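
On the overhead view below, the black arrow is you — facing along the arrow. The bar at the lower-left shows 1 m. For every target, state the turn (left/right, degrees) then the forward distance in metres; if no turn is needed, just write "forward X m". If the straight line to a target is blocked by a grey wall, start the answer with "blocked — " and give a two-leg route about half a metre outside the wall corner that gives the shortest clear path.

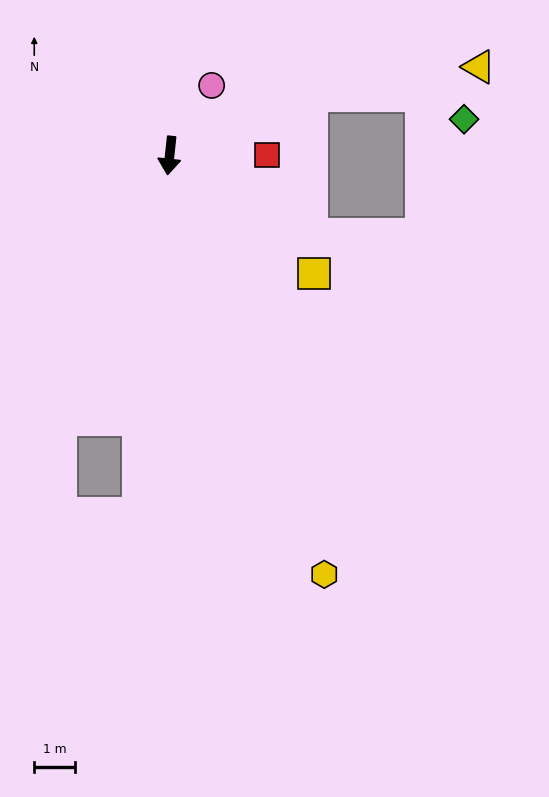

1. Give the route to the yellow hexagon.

turn left 26°, forward 10.9 m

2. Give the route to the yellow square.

turn left 57°, forward 4.6 m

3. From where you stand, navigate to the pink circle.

turn left 155°, forward 2.0 m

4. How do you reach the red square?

turn left 97°, forward 2.4 m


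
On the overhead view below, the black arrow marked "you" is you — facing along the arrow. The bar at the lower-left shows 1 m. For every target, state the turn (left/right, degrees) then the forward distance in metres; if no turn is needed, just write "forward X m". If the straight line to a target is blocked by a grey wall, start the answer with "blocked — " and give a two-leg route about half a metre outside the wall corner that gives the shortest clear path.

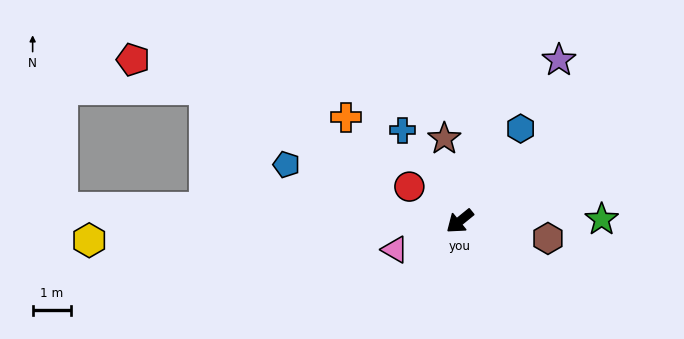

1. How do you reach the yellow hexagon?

turn right 36°, forward 9.7 m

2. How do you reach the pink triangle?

turn right 15°, forward 1.8 m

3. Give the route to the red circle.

turn right 74°, forward 1.6 m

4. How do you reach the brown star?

turn right 119°, forward 2.2 m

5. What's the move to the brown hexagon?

turn left 130°, forward 2.3 m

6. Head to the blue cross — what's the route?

turn right 97°, forward 2.8 m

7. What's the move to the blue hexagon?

turn right 162°, forward 2.9 m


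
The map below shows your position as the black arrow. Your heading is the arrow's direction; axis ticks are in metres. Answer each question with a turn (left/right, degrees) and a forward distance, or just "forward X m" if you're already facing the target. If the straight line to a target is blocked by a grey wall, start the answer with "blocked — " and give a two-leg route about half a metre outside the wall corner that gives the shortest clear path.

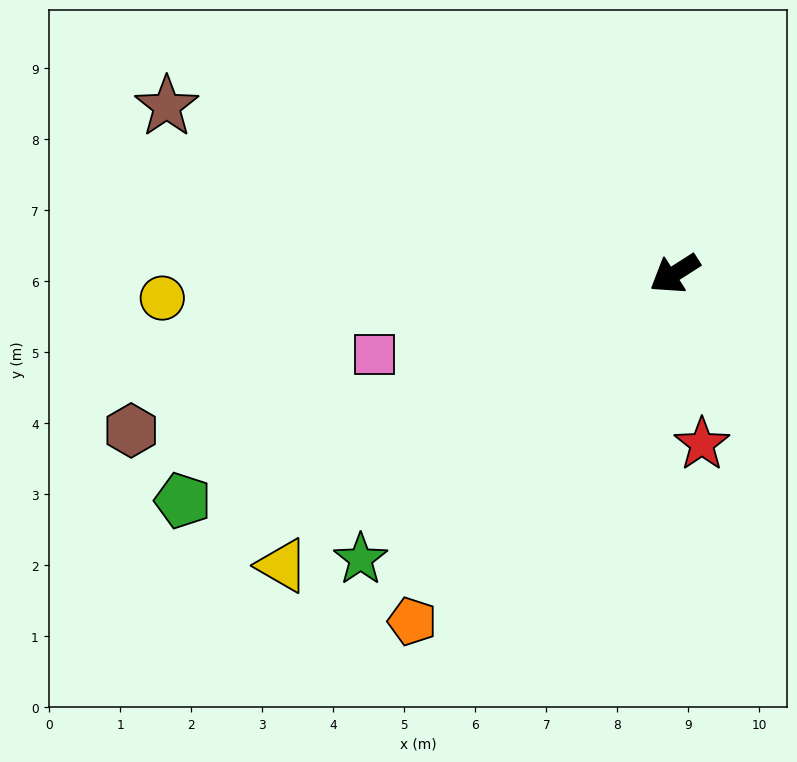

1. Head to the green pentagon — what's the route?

turn right 8°, forward 7.6 m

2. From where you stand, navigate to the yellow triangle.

turn left 4°, forward 6.9 m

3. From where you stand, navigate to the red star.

turn left 67°, forward 2.4 m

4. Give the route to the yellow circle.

turn right 30°, forward 7.2 m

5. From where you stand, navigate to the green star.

turn left 10°, forward 6.0 m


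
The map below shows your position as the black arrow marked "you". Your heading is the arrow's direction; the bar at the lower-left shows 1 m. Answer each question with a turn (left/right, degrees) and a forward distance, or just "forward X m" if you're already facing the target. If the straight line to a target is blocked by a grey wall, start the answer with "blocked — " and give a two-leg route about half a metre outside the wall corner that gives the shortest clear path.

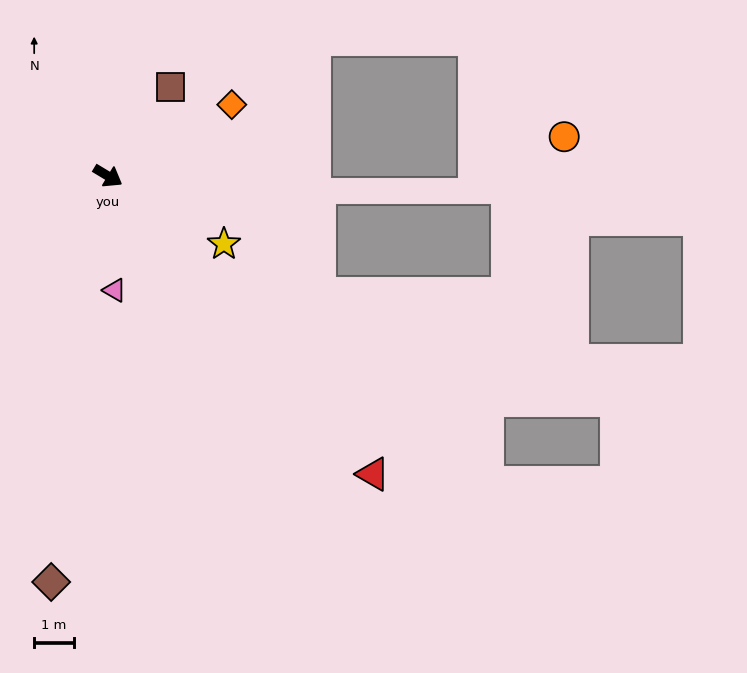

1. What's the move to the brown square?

turn left 86°, forward 2.7 m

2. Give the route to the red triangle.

turn right 17°, forward 10.1 m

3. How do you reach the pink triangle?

turn right 56°, forward 2.9 m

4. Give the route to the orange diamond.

turn left 61°, forward 3.6 m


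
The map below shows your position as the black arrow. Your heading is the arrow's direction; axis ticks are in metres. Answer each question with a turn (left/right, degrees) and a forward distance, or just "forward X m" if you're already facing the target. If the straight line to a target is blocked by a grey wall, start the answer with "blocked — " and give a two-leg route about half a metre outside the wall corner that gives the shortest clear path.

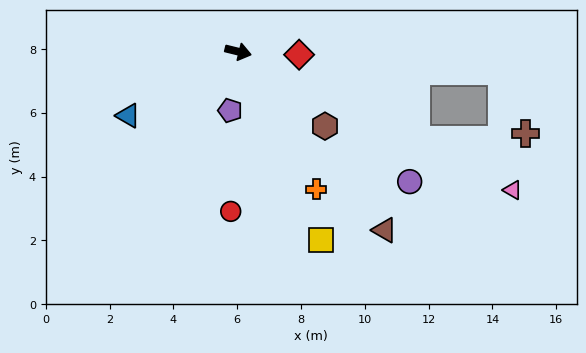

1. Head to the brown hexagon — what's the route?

turn right 27°, forward 3.6 m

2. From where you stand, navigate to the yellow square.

turn right 52°, forward 6.5 m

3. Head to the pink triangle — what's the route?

turn right 13°, forward 9.6 m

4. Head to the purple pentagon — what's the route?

turn right 84°, forward 1.9 m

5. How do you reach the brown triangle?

turn right 37°, forward 7.2 m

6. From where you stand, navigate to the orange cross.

turn right 47°, forward 5.0 m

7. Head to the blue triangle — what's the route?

turn right 136°, forward 4.0 m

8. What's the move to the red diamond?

turn left 11°, forward 1.9 m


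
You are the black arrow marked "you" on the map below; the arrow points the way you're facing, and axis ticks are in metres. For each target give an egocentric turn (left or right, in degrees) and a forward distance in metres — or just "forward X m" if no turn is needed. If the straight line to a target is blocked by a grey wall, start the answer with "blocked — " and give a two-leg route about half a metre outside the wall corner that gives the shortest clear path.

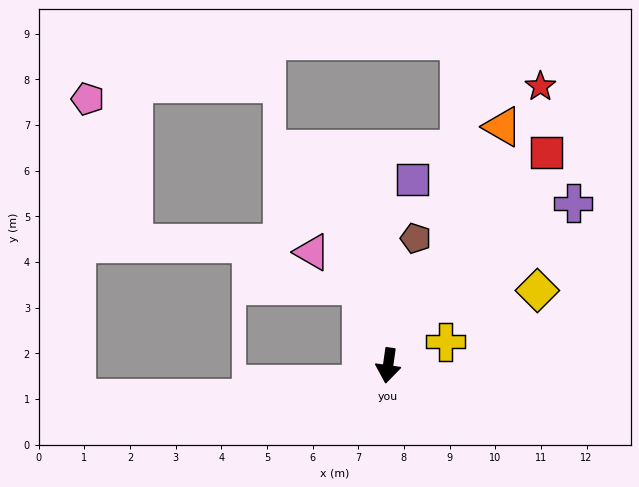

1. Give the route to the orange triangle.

turn left 162°, forward 5.8 m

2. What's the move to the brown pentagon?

turn left 176°, forward 2.9 m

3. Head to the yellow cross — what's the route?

turn left 120°, forward 1.4 m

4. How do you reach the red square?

turn left 151°, forward 5.8 m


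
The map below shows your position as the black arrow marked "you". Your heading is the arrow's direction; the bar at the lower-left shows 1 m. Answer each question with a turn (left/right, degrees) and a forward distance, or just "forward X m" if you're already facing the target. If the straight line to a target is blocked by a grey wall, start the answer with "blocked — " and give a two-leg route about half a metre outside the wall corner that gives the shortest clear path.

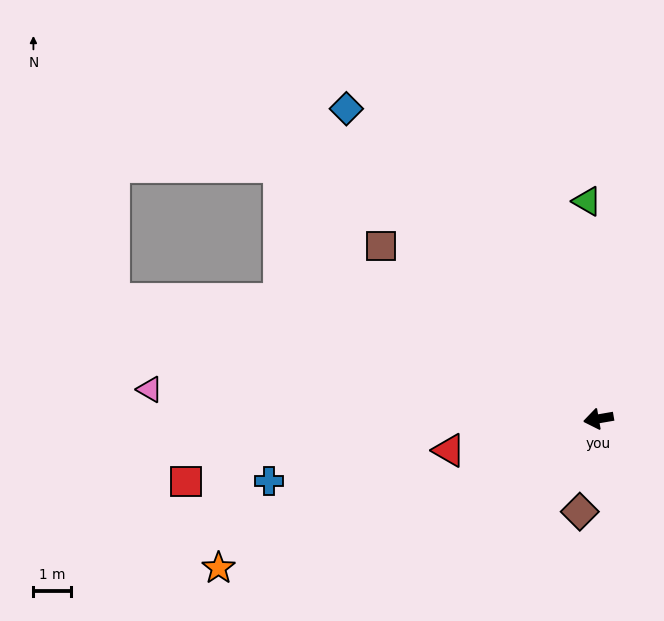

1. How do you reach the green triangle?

turn right 97°, forward 5.8 m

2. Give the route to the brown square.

turn right 48°, forward 7.4 m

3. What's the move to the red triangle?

turn left 2°, forward 4.1 m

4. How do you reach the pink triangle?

turn right 14°, forward 12.0 m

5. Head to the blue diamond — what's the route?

turn right 61°, forward 10.7 m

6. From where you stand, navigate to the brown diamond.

turn left 69°, forward 2.5 m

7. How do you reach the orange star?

turn left 12°, forward 10.9 m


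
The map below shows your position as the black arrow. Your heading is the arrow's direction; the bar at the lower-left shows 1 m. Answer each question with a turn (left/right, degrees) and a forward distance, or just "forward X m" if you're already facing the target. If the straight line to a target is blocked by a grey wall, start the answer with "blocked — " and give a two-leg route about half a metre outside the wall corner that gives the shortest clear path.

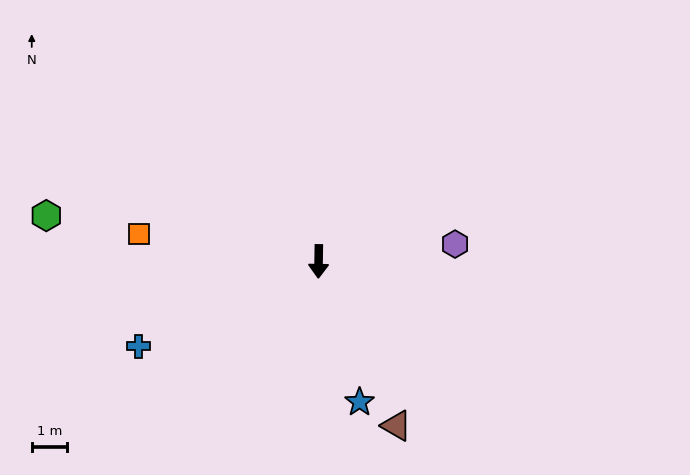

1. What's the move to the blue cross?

turn right 64°, forward 5.6 m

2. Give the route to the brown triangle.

turn left 26°, forward 5.1 m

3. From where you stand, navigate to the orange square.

turn right 98°, forward 5.1 m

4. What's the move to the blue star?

turn left 17°, forward 4.1 m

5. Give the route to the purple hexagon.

turn left 98°, forward 3.9 m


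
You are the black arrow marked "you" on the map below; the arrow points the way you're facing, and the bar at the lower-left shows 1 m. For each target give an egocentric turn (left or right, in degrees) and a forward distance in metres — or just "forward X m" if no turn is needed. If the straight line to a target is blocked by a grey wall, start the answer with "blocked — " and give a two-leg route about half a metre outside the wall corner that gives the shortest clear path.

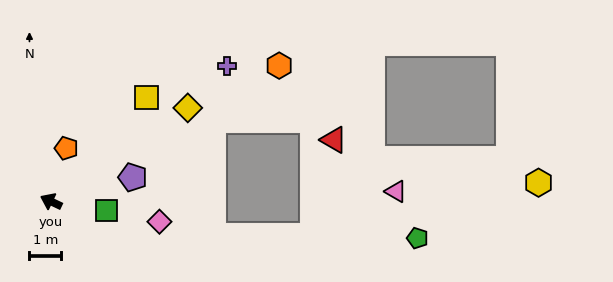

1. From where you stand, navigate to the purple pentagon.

turn right 138°, forward 2.7 m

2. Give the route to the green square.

turn right 164°, forward 1.8 m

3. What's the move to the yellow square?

turn right 107°, forward 4.5 m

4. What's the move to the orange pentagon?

turn right 81°, forward 1.8 m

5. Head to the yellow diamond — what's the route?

turn right 120°, forward 5.3 m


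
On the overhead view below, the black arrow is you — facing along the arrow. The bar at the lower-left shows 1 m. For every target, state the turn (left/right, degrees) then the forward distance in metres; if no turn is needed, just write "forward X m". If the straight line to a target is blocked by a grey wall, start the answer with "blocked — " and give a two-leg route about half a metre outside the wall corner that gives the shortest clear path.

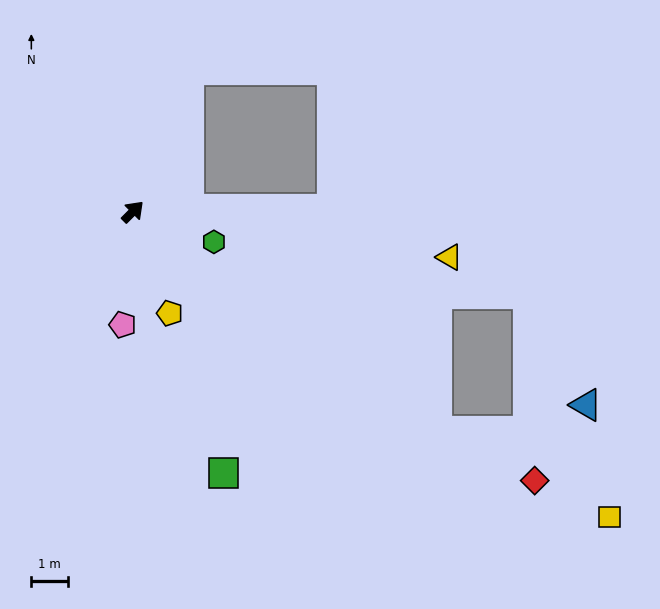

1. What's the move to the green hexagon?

turn right 66°, forward 2.4 m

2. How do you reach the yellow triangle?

turn right 53°, forward 8.8 m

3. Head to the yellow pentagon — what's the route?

turn right 115°, forward 3.0 m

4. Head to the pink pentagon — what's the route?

turn right 140°, forward 3.1 m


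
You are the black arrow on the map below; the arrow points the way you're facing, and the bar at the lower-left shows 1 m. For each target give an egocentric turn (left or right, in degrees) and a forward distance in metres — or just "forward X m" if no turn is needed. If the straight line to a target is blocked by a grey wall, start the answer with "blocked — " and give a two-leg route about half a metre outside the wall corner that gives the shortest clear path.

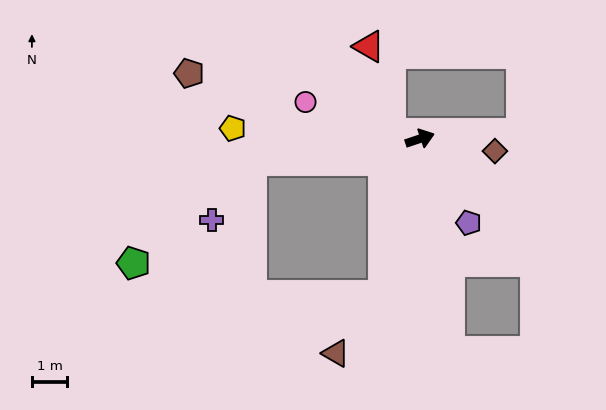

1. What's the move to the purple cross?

blocked — turn left 169°, forward 4.8 m, then turn left 48°, forward 2.0 m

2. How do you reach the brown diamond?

turn right 28°, forward 2.2 m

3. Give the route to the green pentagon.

blocked — turn left 169°, forward 4.8 m, then turn left 33°, forward 4.4 m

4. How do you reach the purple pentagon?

turn right 78°, forward 2.7 m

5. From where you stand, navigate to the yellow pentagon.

turn left 158°, forward 5.3 m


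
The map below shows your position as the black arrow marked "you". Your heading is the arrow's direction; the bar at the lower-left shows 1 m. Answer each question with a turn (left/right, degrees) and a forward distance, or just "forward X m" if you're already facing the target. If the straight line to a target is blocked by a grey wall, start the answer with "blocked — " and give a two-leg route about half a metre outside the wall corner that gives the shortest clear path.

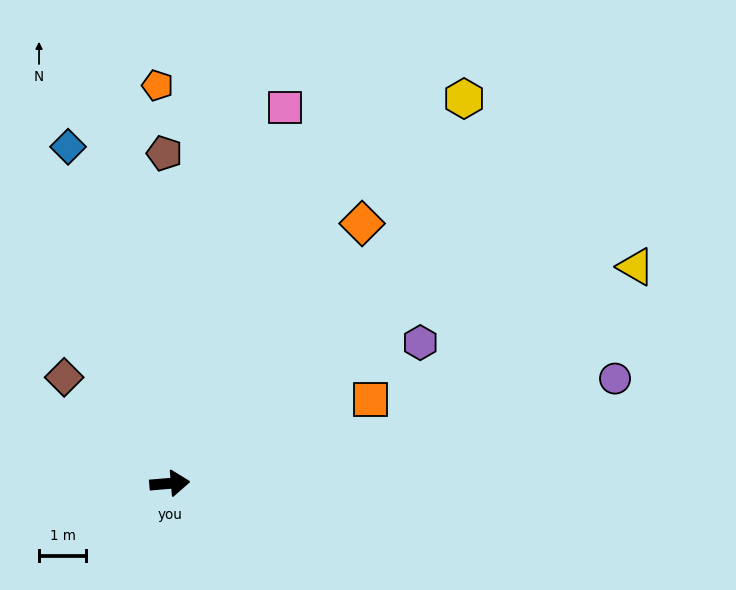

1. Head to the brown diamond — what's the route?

turn left 130°, forward 3.2 m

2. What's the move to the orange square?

turn left 18°, forward 4.6 m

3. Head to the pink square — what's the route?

turn left 68°, forward 8.4 m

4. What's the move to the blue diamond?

turn left 102°, forward 7.5 m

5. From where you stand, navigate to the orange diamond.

turn left 49°, forward 6.9 m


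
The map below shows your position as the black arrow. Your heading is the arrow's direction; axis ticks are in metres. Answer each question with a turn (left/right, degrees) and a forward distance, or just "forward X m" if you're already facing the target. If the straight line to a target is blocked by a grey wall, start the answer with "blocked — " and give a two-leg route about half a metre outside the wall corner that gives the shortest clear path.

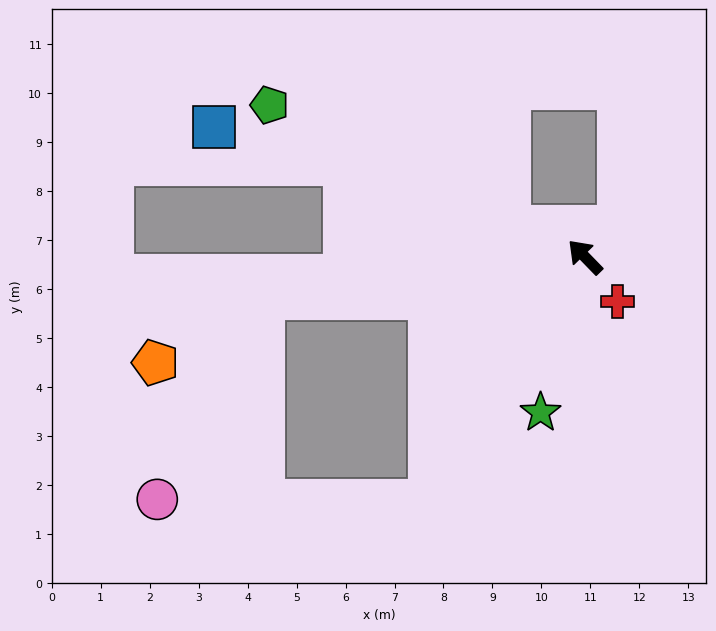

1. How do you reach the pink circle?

blocked — turn left 53°, forward 6.6 m, then turn left 55°, forward 4.6 m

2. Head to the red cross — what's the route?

turn left 172°, forward 1.1 m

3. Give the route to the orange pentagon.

blocked — turn left 53°, forward 6.6 m, then turn left 23°, forward 2.6 m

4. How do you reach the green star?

turn left 120°, forward 3.3 m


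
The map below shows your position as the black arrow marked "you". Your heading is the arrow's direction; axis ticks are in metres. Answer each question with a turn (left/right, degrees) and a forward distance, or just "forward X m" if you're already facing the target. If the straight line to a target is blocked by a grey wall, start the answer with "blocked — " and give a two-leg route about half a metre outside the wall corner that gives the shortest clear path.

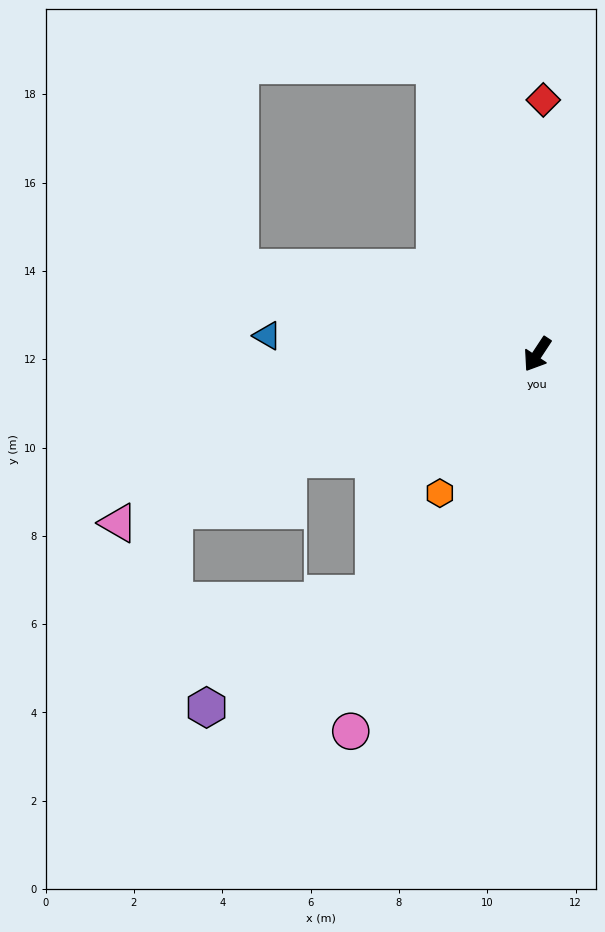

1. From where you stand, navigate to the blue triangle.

turn right 61°, forward 6.1 m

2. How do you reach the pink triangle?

turn right 35°, forward 10.2 m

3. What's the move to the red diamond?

turn right 148°, forward 5.8 m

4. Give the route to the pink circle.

turn left 7°, forward 9.5 m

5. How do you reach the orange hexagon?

forward 3.8 m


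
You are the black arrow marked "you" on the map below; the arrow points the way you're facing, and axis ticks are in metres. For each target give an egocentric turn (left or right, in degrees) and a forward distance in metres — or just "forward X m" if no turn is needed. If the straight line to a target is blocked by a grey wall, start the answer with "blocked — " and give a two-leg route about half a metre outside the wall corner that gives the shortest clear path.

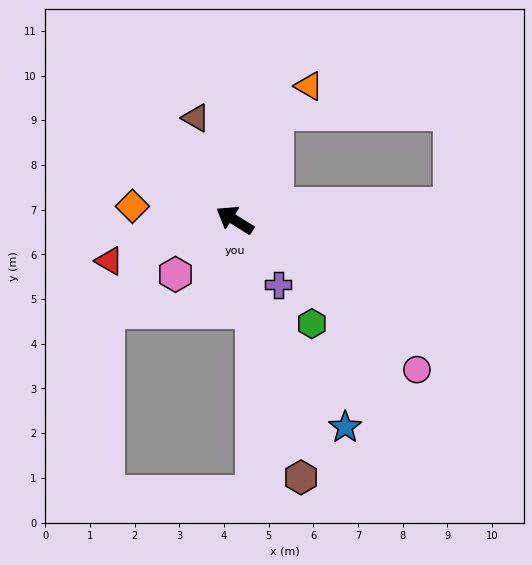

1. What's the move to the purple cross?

turn left 156°, forward 1.7 m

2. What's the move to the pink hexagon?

turn left 75°, forward 1.8 m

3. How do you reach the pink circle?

turn left 173°, forward 5.3 m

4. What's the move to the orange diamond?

turn left 24°, forward 2.3 m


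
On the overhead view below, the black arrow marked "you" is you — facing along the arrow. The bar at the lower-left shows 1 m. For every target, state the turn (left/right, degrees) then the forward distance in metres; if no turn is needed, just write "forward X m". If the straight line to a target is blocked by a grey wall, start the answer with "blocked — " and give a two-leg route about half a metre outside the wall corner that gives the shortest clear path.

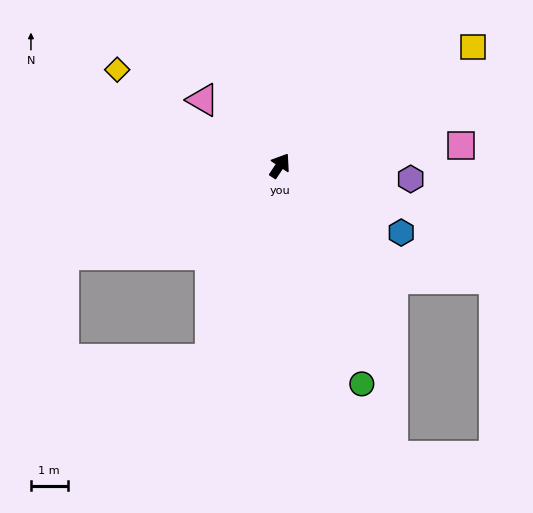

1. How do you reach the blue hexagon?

turn right 85°, forward 3.8 m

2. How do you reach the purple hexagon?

turn right 62°, forward 3.6 m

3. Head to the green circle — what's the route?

turn right 126°, forward 6.4 m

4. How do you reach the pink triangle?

turn left 83°, forward 2.8 m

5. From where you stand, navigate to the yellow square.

turn right 25°, forward 6.2 m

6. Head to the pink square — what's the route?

turn right 50°, forward 5.0 m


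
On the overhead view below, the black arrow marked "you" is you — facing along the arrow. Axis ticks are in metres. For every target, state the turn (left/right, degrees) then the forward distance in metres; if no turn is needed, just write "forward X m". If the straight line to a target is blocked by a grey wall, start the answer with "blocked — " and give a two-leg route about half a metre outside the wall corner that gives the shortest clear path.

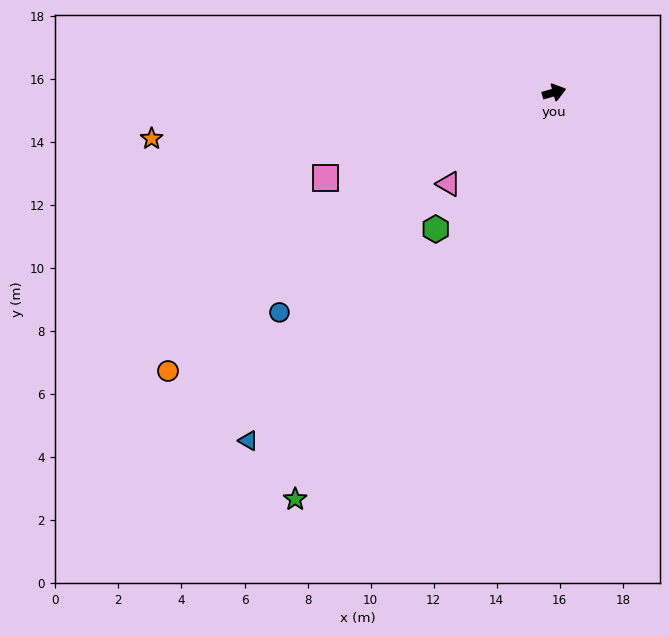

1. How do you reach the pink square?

turn right 175°, forward 7.8 m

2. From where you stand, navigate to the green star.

turn right 138°, forward 15.3 m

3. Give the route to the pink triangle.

turn right 155°, forward 4.4 m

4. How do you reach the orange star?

turn left 171°, forward 12.9 m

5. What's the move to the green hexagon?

turn right 147°, forward 5.7 m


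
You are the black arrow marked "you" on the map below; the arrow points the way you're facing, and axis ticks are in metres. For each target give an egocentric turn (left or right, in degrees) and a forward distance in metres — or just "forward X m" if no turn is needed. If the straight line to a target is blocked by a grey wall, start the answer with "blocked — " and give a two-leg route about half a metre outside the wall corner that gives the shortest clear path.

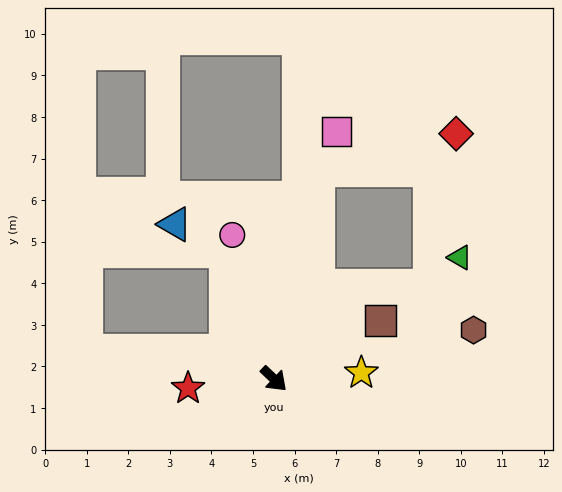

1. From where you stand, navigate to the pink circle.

turn left 150°, forward 3.6 m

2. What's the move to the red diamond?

blocked — turn left 122°, forward 5.2 m, then turn right 64°, forward 3.4 m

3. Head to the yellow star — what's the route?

turn left 47°, forward 2.1 m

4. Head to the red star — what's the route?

turn right 130°, forward 2.1 m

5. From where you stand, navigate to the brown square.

turn left 72°, forward 2.9 m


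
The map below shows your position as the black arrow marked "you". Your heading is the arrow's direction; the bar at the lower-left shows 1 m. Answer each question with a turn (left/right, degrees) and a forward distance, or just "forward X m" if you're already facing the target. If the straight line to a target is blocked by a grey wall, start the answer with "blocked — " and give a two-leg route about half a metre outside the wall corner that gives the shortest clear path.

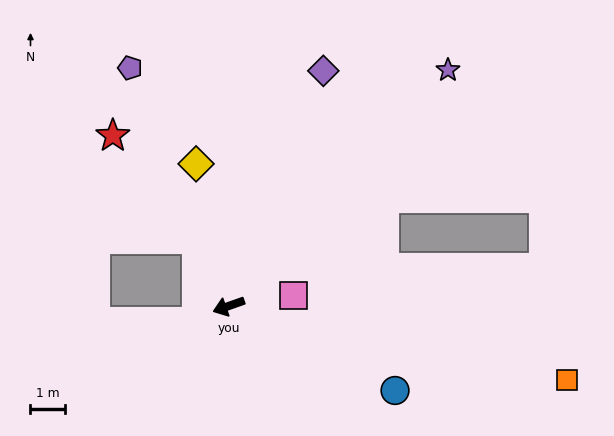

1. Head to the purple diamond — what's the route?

turn right 131°, forward 7.4 m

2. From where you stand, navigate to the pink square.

turn left 170°, forward 1.9 m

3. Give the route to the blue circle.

turn left 134°, forward 5.4 m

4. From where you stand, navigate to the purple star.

turn right 152°, forward 9.4 m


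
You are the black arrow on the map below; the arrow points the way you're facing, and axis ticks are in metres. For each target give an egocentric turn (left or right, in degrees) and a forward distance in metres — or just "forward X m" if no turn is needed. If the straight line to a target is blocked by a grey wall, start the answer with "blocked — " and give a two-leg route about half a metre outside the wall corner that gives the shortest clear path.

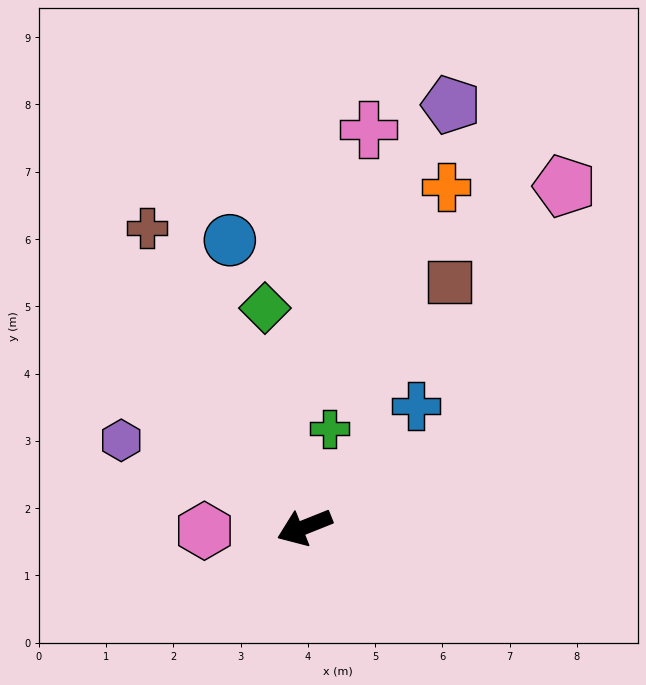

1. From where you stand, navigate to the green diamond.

turn right 102°, forward 3.3 m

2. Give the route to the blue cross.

turn right 154°, forward 2.5 m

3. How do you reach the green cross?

turn right 126°, forward 1.5 m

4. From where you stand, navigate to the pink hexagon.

turn right 20°, forward 1.5 m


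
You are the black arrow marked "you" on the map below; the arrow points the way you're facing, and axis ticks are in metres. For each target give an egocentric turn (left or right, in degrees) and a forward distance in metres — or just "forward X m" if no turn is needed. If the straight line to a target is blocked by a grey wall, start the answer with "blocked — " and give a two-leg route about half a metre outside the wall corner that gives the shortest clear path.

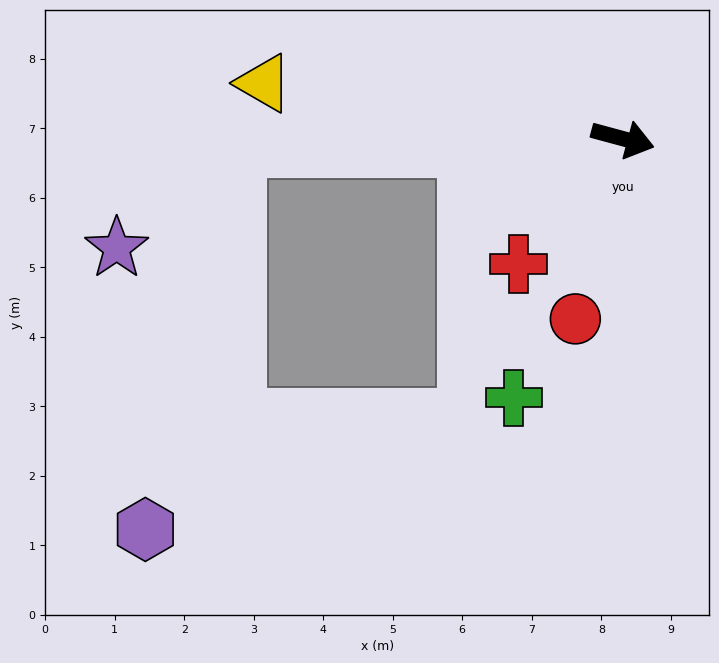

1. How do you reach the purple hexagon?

blocked — turn right 164°, forward 5.6 m, then turn left 76°, forward 5.6 m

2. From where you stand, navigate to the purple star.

blocked — turn right 164°, forward 5.6 m, then turn left 39°, forward 2.2 m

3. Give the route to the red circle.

turn right 90°, forward 2.7 m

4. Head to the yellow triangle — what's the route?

turn right 174°, forward 5.2 m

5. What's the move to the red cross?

turn right 115°, forward 2.3 m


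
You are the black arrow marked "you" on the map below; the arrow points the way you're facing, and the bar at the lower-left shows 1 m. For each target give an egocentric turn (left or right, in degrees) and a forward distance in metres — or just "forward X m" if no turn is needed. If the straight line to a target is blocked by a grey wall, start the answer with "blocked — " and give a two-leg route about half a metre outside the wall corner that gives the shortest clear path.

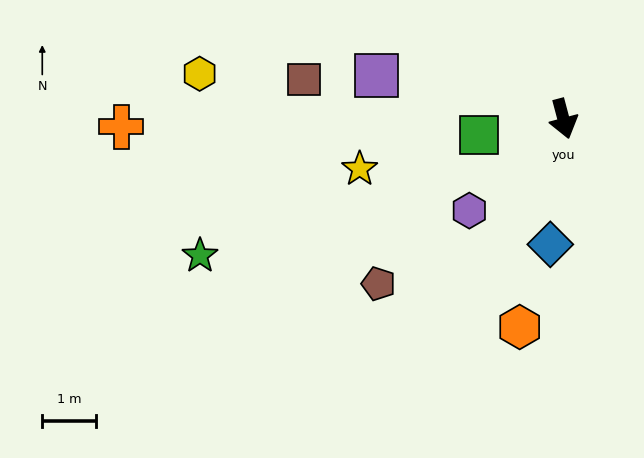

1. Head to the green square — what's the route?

turn right 94°, forward 1.6 m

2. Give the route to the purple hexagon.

turn right 61°, forward 2.5 m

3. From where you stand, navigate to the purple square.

turn right 118°, forward 3.6 m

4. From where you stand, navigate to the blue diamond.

turn right 21°, forward 2.4 m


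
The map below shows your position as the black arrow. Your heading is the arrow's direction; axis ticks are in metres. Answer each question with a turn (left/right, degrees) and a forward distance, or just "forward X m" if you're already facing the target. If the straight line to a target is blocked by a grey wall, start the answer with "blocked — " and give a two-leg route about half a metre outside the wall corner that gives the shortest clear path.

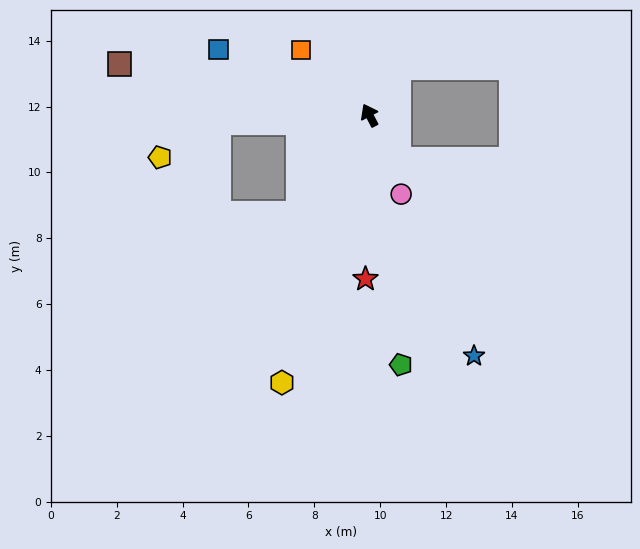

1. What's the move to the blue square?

turn left 39°, forward 5.0 m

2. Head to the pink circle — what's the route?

turn left 174°, forward 2.6 m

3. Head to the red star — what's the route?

turn left 151°, forward 5.0 m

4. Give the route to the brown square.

turn left 51°, forward 7.8 m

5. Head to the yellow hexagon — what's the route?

turn left 134°, forward 8.5 m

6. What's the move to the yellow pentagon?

blocked — turn left 65°, forward 4.6 m, then turn left 29°, forward 2.1 m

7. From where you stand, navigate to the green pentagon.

turn left 160°, forward 7.6 m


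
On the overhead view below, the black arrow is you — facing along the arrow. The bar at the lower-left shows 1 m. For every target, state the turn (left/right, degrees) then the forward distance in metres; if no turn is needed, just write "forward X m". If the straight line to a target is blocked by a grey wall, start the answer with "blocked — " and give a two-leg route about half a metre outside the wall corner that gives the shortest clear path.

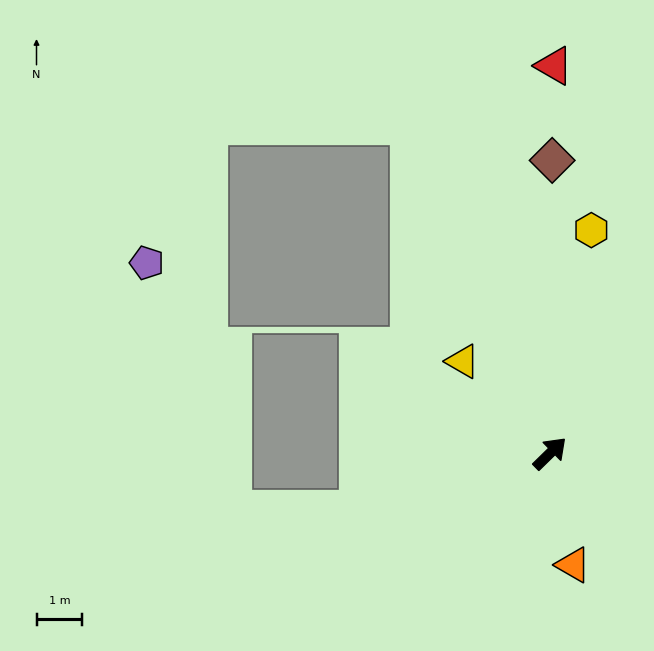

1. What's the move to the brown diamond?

turn left 45°, forward 6.4 m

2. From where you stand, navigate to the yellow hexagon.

turn left 35°, forward 4.9 m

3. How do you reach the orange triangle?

turn right 123°, forward 2.5 m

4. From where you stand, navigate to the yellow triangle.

turn left 89°, forward 2.8 m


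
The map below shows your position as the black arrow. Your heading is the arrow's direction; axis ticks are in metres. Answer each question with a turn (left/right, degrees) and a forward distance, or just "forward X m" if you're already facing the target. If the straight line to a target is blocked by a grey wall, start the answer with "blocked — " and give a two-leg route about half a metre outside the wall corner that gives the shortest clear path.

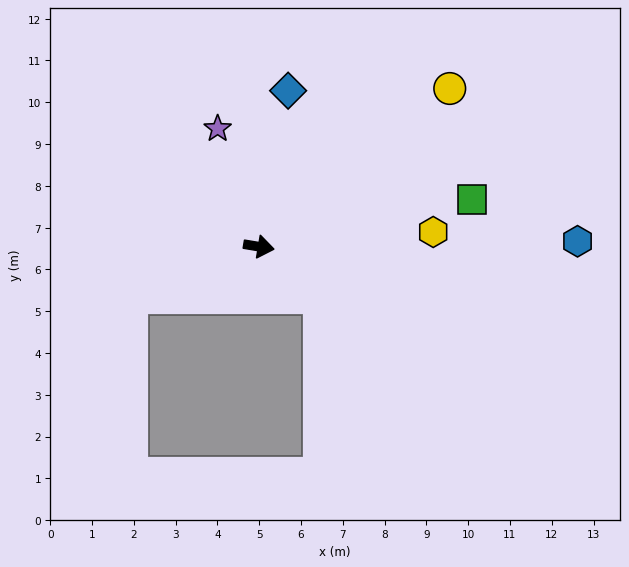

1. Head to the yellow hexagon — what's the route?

turn left 14°, forward 4.2 m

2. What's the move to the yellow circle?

turn left 49°, forward 5.9 m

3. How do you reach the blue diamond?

turn left 89°, forward 3.8 m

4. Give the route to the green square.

turn left 22°, forward 5.2 m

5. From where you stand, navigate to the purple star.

turn left 119°, forward 3.0 m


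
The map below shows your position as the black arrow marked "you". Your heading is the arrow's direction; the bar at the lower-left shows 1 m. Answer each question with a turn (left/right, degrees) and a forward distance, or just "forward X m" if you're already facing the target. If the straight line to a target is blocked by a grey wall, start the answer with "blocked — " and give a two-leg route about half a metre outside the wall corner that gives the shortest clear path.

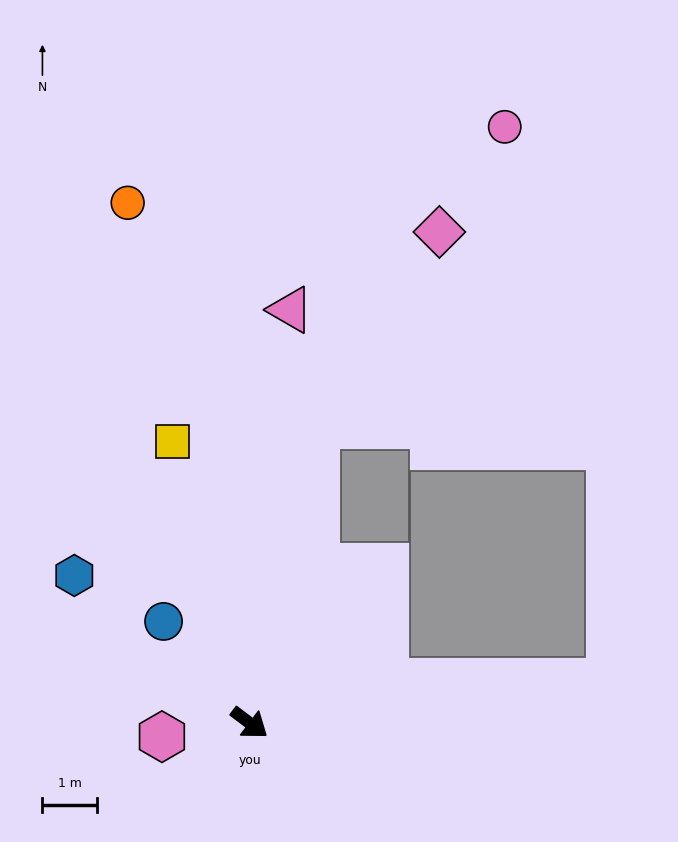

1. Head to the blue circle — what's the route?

turn left 167°, forward 2.5 m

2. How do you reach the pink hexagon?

turn right 134°, forward 1.6 m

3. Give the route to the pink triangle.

turn left 121°, forward 7.7 m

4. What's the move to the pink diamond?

blocked — turn left 114°, forward 5.6 m, then turn right 19°, forward 4.2 m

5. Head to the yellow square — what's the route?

turn left 142°, forward 5.4 m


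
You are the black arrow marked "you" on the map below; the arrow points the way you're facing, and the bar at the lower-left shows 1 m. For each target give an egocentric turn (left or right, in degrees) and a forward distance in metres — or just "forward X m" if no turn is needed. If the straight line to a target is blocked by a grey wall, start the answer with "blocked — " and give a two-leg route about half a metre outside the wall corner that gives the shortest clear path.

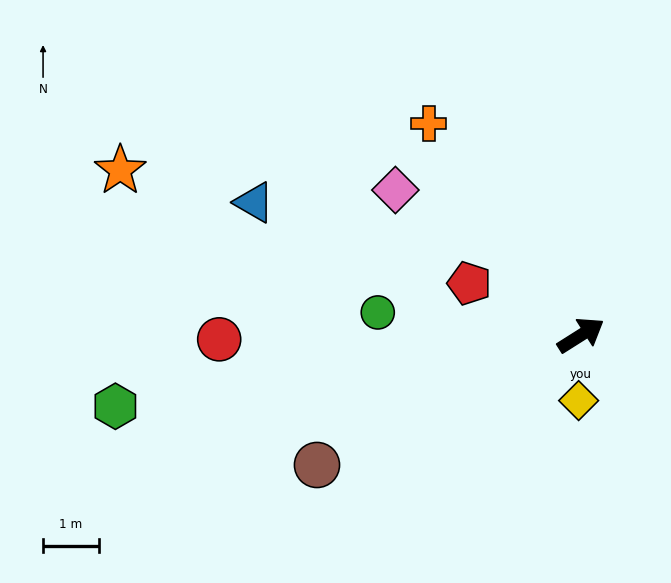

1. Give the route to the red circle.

turn left 148°, forward 6.5 m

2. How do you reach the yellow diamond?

turn right 124°, forward 1.2 m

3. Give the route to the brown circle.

turn left 174°, forward 5.3 m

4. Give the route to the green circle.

turn left 141°, forward 3.7 m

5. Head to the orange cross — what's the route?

turn left 93°, forward 4.7 m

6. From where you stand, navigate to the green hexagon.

turn left 156°, forward 8.4 m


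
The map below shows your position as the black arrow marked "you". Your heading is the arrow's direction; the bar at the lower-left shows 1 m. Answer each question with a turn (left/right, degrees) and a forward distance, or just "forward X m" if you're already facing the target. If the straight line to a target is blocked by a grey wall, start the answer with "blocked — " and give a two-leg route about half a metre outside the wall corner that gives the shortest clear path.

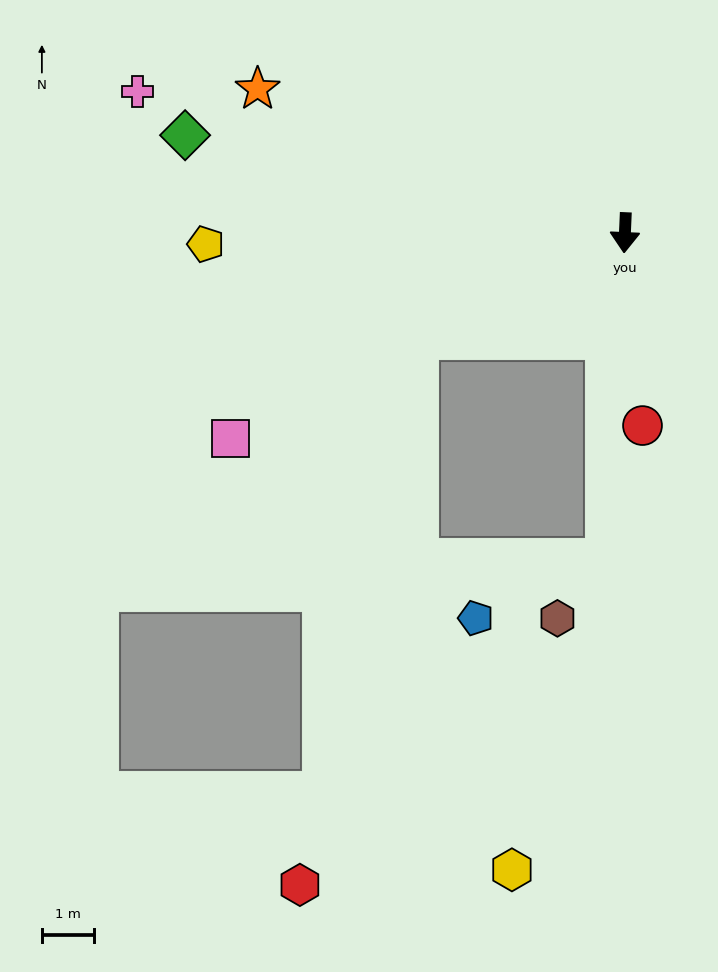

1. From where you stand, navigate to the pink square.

turn right 60°, forward 8.5 m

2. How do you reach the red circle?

turn left 8°, forward 3.7 m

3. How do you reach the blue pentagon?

blocked — forward 6.3 m, then turn right 64°, forward 2.8 m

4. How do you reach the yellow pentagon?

turn right 86°, forward 8.1 m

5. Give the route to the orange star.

turn right 109°, forward 7.6 m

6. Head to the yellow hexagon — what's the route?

blocked — forward 6.3 m, then turn right 15°, forward 6.2 m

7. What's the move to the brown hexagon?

blocked — forward 6.3 m, then turn right 38°, forward 1.5 m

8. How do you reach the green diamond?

turn right 100°, forward 8.7 m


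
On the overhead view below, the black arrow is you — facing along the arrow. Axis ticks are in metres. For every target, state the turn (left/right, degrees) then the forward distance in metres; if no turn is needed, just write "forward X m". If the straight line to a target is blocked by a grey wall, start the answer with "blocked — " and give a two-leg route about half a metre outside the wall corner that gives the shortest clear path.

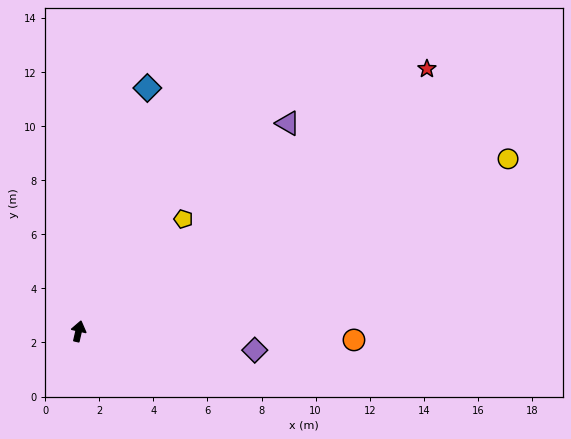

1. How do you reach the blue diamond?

turn right 3°, forward 9.3 m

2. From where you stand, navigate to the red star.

turn right 40°, forward 16.1 m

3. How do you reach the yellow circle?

turn right 55°, forward 17.1 m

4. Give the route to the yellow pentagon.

turn right 30°, forward 5.7 m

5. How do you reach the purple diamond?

turn right 83°, forward 6.5 m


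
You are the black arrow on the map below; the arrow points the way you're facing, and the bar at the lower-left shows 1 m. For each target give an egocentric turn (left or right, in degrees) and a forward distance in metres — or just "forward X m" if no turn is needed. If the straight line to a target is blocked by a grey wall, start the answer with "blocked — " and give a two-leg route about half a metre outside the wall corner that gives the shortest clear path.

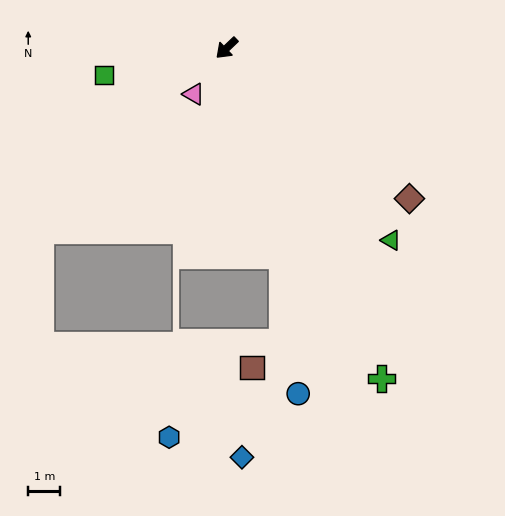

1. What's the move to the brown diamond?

turn left 97°, forward 7.3 m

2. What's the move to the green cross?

turn left 71°, forward 11.3 m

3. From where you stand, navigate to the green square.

turn right 31°, forward 3.9 m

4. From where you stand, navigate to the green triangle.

turn left 87°, forward 7.8 m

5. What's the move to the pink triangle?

turn left 11°, forward 1.8 m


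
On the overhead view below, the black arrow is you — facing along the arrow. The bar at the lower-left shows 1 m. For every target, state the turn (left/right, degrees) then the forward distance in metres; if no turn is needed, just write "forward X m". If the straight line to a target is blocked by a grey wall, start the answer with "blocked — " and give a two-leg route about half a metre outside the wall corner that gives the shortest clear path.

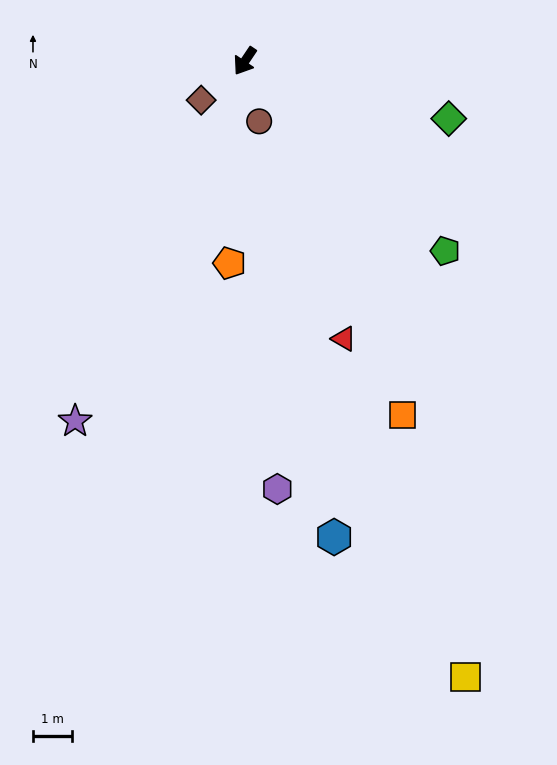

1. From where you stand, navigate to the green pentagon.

turn left 80°, forward 7.1 m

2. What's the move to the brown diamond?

turn right 14°, forward 1.5 m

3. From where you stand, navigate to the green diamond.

turn left 108°, forward 5.4 m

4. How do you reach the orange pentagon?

turn left 30°, forward 5.2 m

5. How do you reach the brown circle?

turn left 47°, forward 1.6 m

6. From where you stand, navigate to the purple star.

turn left 9°, forward 10.2 m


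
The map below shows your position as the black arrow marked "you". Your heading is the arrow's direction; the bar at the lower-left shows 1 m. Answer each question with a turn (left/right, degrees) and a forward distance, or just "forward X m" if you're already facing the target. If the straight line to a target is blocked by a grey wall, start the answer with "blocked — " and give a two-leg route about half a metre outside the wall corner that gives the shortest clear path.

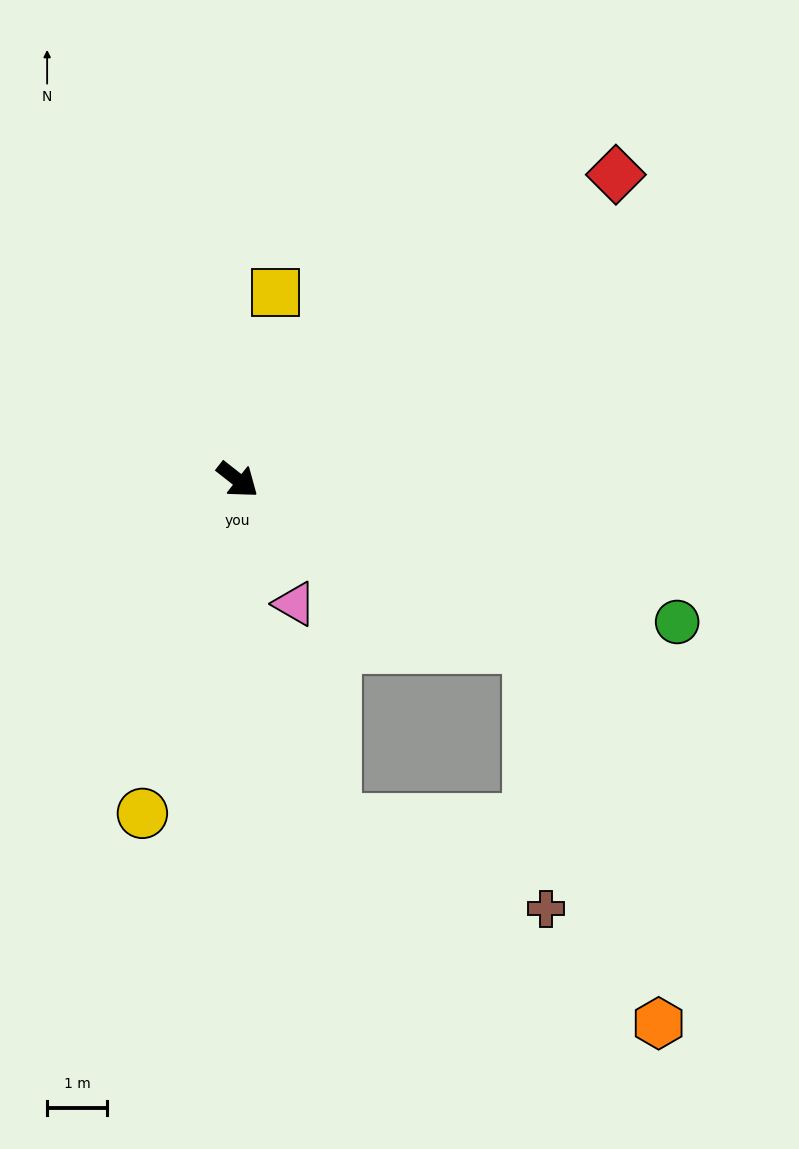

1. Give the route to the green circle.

turn left 20°, forward 7.7 m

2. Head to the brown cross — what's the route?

blocked — turn left 8°, forward 5.6 m, then turn right 56°, forward 4.3 m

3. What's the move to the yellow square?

turn left 117°, forward 3.2 m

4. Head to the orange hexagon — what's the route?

blocked — turn left 8°, forward 5.6 m, then turn right 41°, forward 6.6 m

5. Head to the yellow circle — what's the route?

turn right 68°, forward 5.8 m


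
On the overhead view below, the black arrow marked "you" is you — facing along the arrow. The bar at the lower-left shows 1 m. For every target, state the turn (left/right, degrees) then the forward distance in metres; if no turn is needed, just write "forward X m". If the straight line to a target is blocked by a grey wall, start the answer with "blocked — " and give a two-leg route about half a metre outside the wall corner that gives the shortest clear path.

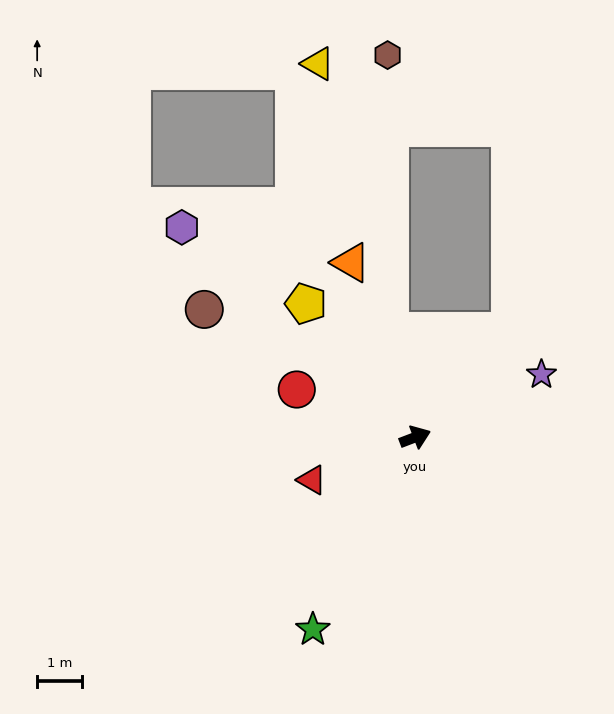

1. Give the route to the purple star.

turn left 6°, forward 3.2 m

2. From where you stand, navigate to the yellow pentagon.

turn left 108°, forward 3.9 m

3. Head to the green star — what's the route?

turn right 139°, forward 4.9 m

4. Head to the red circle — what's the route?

turn left 137°, forward 2.9 m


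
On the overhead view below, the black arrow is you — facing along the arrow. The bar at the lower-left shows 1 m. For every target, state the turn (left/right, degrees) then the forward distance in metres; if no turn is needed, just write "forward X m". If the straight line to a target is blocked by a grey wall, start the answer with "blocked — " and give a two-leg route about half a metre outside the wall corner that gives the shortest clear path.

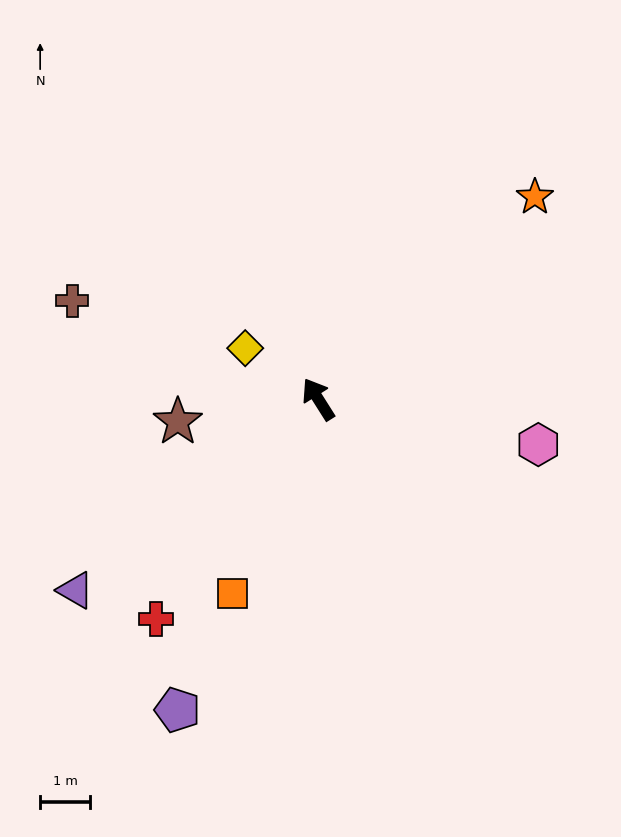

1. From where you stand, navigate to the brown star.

turn left 67°, forward 2.9 m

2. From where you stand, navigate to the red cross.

turn left 111°, forward 5.5 m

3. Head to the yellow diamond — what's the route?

turn left 23°, forward 1.8 m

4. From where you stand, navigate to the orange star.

turn right 79°, forward 6.0 m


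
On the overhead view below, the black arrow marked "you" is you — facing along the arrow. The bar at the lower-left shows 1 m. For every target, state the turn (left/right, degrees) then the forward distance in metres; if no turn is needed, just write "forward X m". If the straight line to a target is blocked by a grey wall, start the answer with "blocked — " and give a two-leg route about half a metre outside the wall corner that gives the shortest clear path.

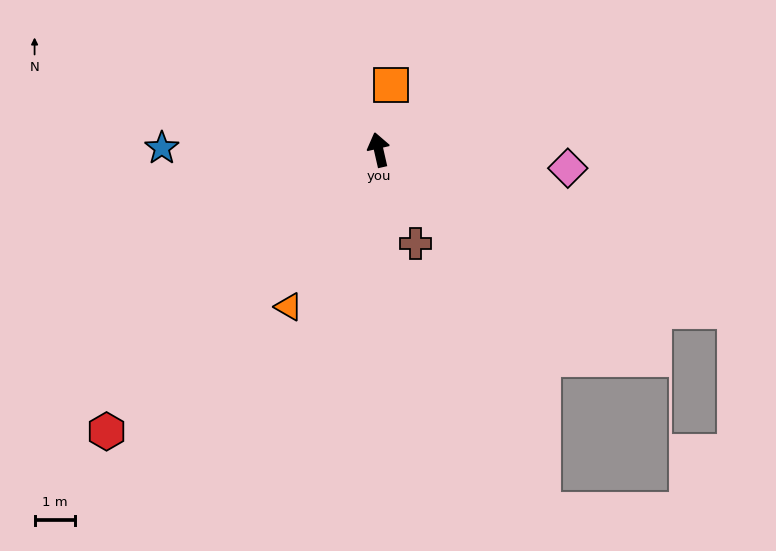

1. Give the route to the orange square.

turn right 24°, forward 1.6 m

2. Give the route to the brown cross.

turn right 172°, forward 2.5 m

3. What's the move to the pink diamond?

turn right 108°, forward 4.8 m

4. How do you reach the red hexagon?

turn left 123°, forward 9.8 m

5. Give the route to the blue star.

turn left 77°, forward 5.4 m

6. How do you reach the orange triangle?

turn left 137°, forward 4.5 m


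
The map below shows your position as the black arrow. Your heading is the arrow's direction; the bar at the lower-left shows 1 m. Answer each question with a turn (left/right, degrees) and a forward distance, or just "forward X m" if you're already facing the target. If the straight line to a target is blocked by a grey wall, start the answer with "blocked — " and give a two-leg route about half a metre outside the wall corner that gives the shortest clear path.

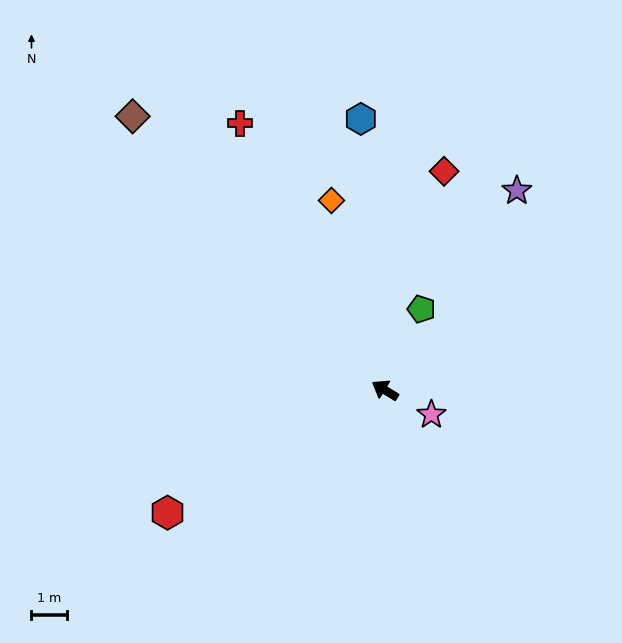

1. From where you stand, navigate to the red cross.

turn right 30°, forward 8.5 m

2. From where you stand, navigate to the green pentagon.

turn right 83°, forward 2.5 m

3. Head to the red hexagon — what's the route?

turn left 61°, forward 7.0 m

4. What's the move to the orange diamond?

turn right 43°, forward 5.5 m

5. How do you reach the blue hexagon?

turn right 53°, forward 7.7 m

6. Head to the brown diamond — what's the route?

turn right 16°, forward 10.5 m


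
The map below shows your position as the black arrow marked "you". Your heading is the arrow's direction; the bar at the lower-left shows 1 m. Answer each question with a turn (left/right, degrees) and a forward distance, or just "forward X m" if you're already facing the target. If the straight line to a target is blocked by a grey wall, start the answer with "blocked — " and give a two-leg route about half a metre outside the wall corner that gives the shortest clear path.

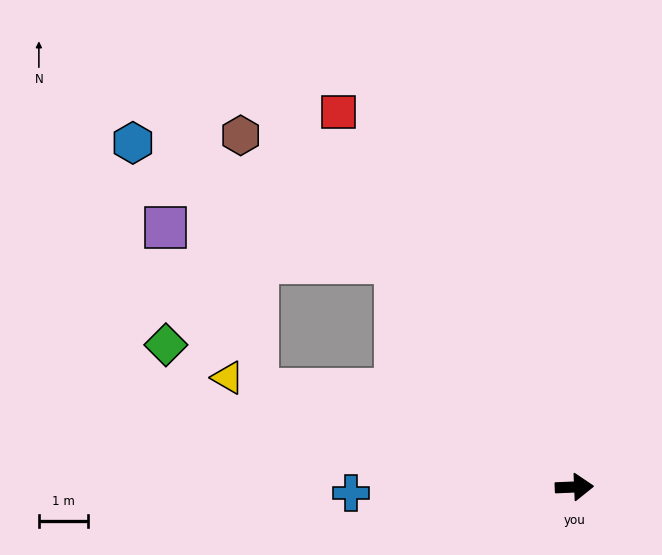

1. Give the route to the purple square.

blocked — turn left 126°, forward 5.9 m, then turn left 43°, forward 4.7 m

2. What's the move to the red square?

turn left 120°, forward 9.1 m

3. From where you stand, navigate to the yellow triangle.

turn left 160°, forward 7.4 m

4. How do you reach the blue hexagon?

blocked — turn left 126°, forward 5.9 m, then turn left 27°, forward 5.9 m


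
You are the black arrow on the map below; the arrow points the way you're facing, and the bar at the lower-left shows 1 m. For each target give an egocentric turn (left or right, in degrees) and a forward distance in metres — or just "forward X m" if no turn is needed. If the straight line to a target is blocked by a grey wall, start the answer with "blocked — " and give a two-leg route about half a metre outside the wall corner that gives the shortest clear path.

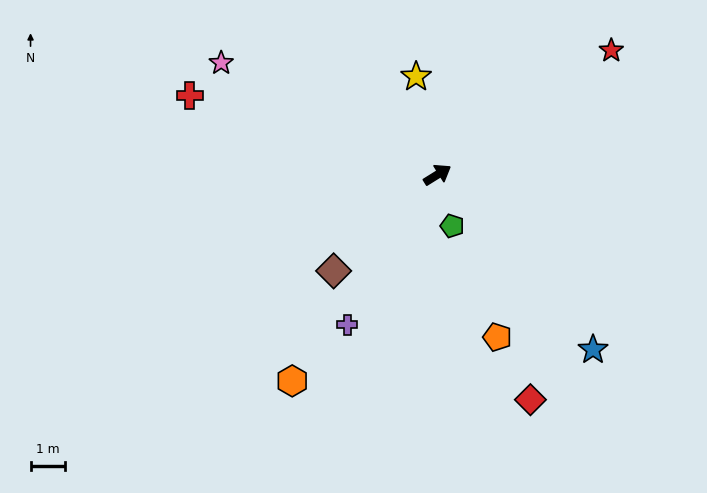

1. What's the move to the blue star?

turn right 80°, forward 6.8 m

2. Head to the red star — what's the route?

turn left 4°, forward 6.2 m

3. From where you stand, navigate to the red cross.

turn left 130°, forward 7.5 m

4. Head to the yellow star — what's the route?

turn left 70°, forward 2.9 m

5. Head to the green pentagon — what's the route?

turn right 106°, forward 1.5 m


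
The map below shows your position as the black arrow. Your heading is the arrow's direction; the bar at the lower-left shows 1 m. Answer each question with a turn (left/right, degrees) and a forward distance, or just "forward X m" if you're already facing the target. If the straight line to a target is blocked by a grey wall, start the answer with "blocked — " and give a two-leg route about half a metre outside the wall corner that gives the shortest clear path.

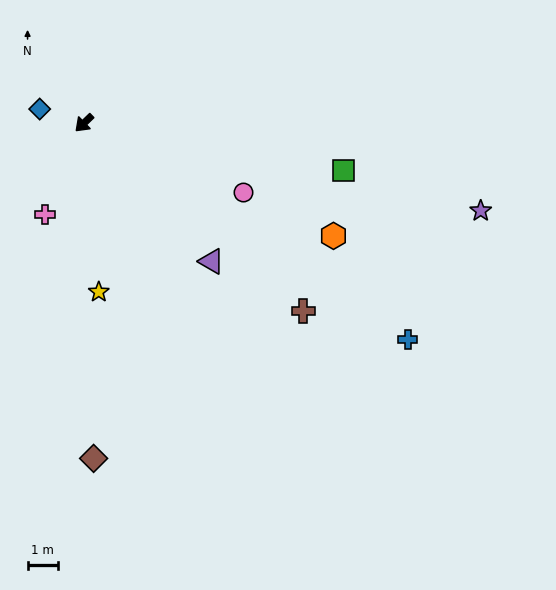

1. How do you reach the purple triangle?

turn left 89°, forward 6.2 m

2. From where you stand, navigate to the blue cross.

turn left 102°, forward 12.9 m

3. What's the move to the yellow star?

turn left 51°, forward 5.6 m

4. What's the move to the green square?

turn left 126°, forward 8.7 m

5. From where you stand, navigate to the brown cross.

turn left 95°, forward 9.6 m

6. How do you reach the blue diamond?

turn right 62°, forward 1.5 m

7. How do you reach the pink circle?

turn left 112°, forward 5.8 m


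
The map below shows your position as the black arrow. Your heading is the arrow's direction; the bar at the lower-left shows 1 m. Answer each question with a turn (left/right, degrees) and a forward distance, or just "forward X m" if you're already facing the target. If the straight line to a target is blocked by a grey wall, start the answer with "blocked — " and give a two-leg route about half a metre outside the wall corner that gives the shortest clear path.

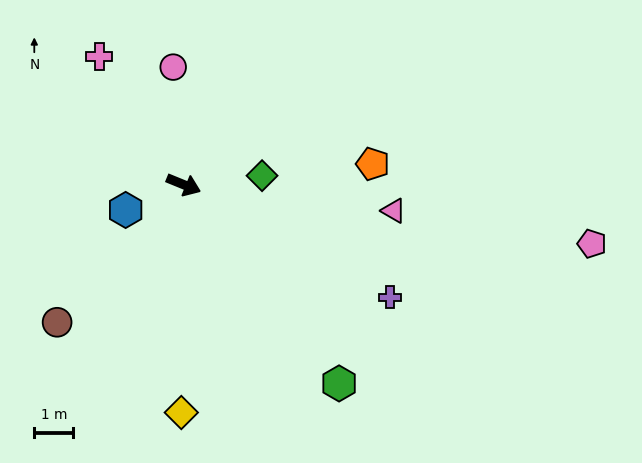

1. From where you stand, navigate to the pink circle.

turn left 117°, forward 3.0 m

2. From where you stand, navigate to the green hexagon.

turn right 30°, forward 6.5 m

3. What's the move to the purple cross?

turn right 6°, forward 6.0 m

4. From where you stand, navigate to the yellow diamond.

turn right 68°, forward 5.9 m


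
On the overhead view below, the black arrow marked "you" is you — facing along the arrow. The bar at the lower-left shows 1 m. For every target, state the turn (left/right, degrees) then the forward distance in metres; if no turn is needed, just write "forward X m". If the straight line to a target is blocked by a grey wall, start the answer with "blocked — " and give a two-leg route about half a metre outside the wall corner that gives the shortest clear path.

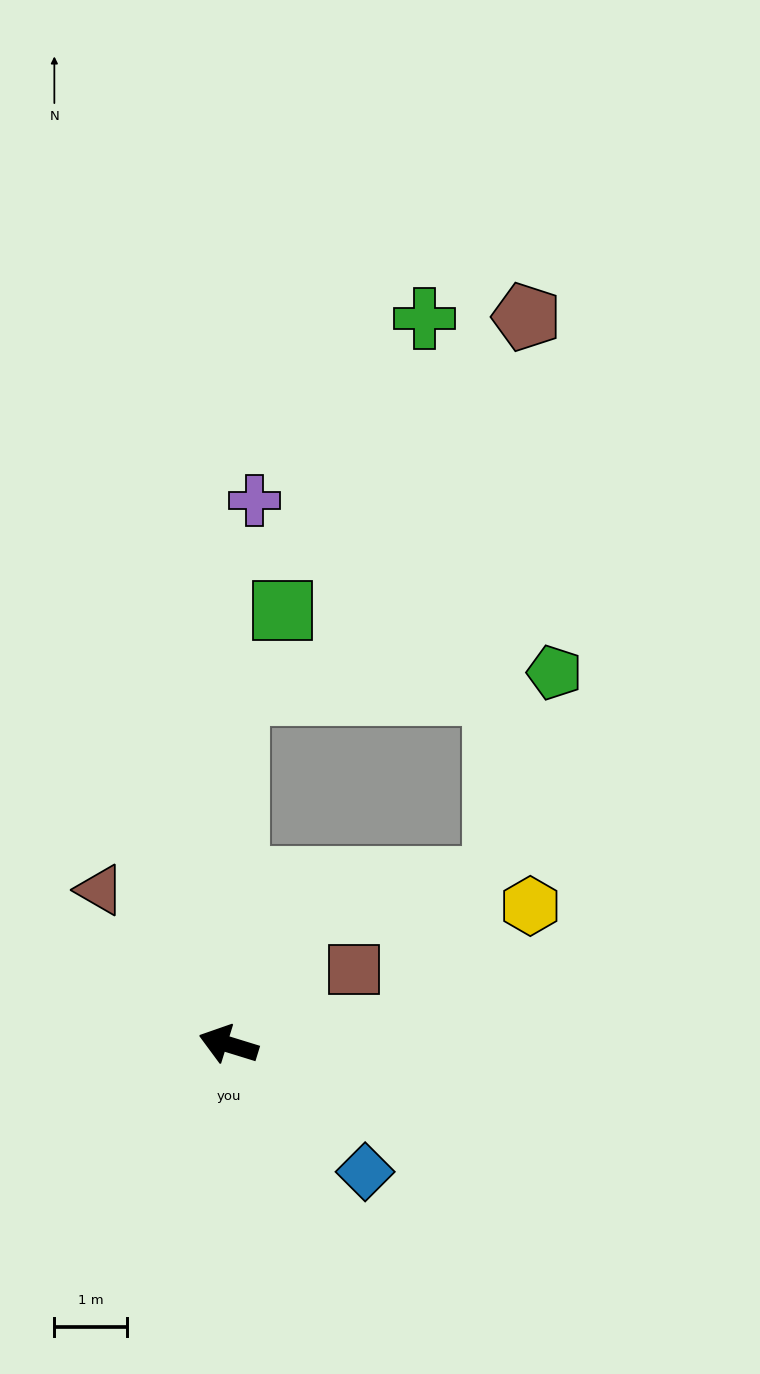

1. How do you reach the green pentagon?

blocked — turn right 74°, forward 4.8 m, then turn right 85°, forward 4.4 m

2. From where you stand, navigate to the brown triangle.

turn right 33°, forward 2.8 m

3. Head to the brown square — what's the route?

turn right 132°, forward 2.0 m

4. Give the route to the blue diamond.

turn left 154°, forward 2.6 m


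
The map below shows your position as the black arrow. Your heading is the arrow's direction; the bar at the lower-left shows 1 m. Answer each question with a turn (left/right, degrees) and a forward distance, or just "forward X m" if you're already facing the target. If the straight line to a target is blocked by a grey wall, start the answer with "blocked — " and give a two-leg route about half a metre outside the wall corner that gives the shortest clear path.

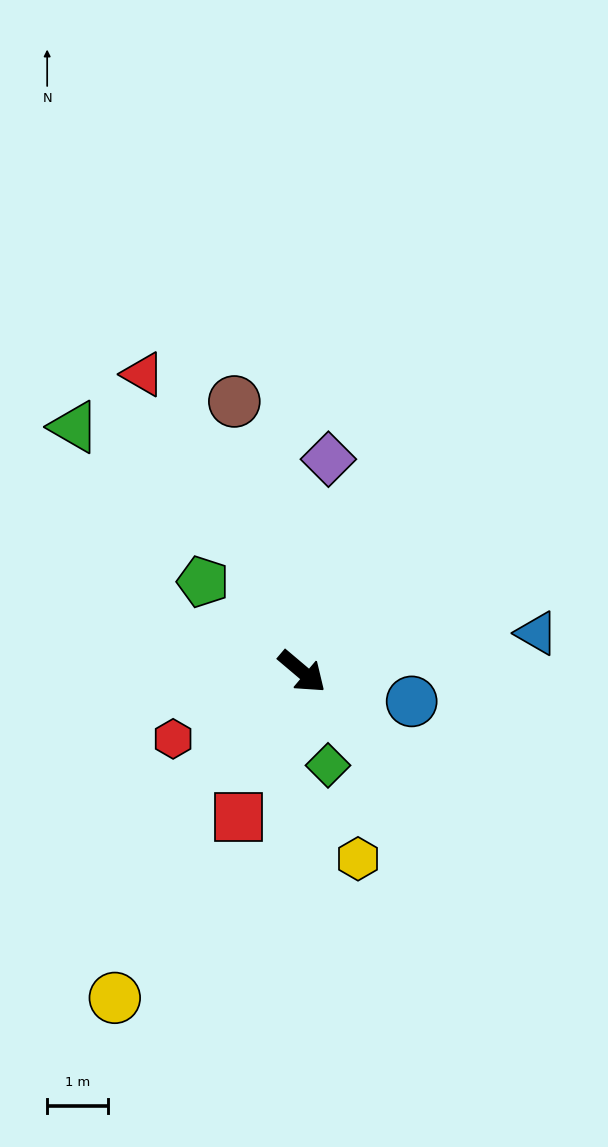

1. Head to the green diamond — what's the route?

turn right 34°, forward 1.6 m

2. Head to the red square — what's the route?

turn right 73°, forward 2.6 m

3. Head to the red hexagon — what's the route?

turn right 112°, forward 2.4 m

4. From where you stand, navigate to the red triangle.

turn left 158°, forward 5.5 m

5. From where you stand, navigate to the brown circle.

turn left 144°, forward 4.5 m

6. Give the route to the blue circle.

turn left 25°, forward 1.9 m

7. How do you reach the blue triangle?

turn left 50°, forward 3.9 m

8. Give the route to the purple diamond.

turn left 123°, forward 3.5 m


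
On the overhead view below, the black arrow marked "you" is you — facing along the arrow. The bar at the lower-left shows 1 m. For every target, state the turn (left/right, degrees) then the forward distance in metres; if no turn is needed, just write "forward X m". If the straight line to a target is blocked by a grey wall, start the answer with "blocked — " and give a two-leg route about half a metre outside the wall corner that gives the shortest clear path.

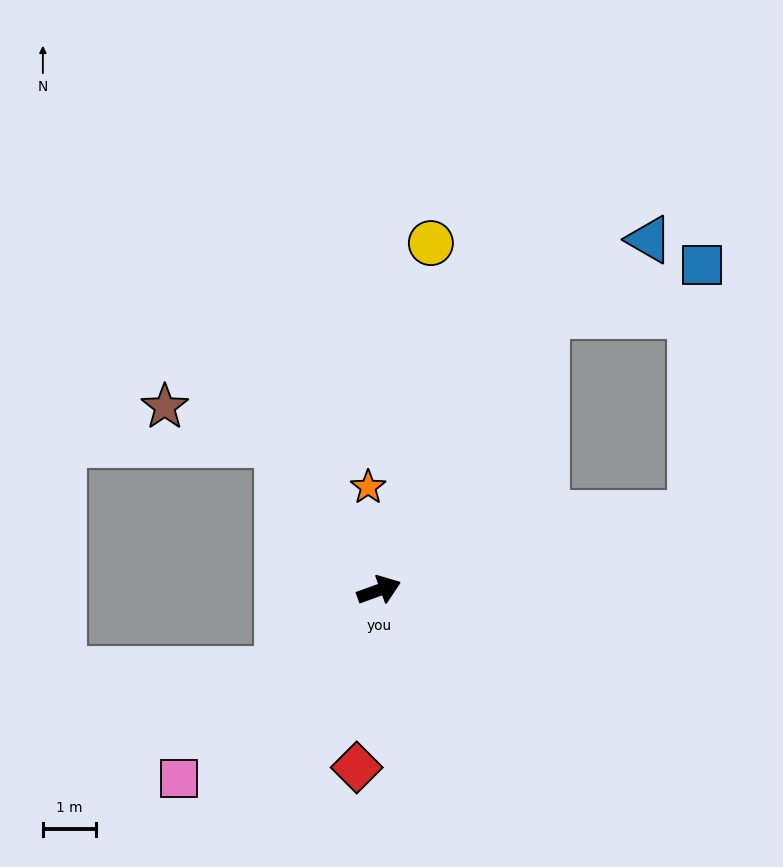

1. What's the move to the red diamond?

turn right 117°, forward 3.4 m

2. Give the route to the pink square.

turn right 157°, forward 5.2 m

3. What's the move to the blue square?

blocked — turn left 38°, forward 6.1 m, then turn right 40°, forward 3.1 m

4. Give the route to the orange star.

turn left 76°, forward 2.0 m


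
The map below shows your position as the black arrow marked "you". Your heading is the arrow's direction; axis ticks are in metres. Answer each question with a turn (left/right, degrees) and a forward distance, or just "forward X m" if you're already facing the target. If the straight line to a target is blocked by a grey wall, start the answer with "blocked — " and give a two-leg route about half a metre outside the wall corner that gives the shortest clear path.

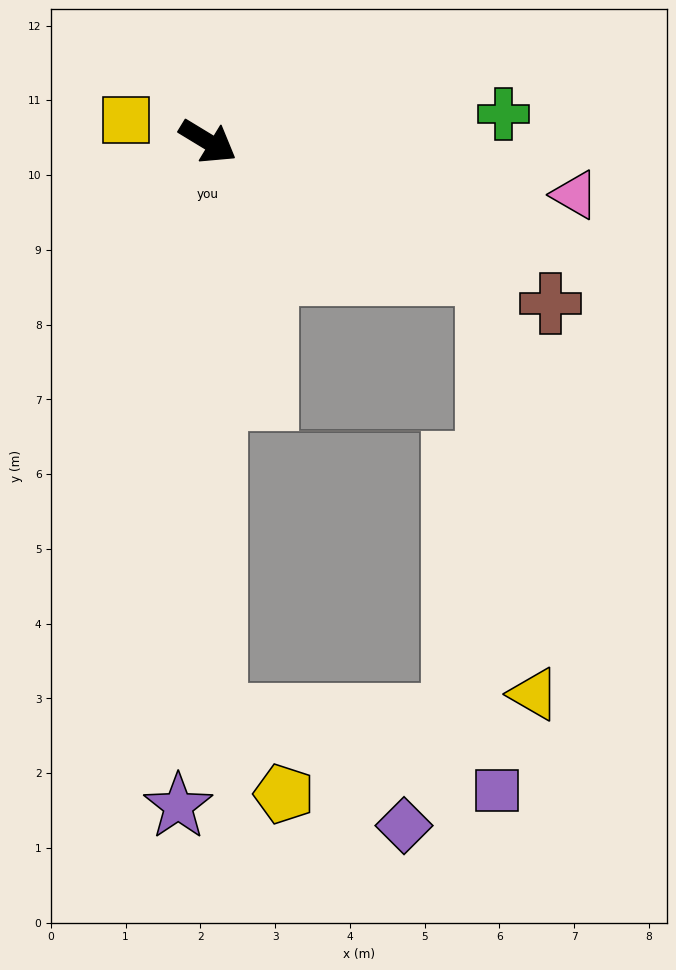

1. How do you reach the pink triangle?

turn left 23°, forward 5.0 m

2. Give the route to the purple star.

turn right 61°, forward 8.9 m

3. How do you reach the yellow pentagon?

blocked — turn right 58°, forward 7.7 m, then turn left 41°, forward 1.4 m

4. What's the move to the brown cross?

turn left 6°, forward 5.1 m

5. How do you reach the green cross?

turn left 37°, forward 4.0 m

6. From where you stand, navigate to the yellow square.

turn right 164°, forward 1.1 m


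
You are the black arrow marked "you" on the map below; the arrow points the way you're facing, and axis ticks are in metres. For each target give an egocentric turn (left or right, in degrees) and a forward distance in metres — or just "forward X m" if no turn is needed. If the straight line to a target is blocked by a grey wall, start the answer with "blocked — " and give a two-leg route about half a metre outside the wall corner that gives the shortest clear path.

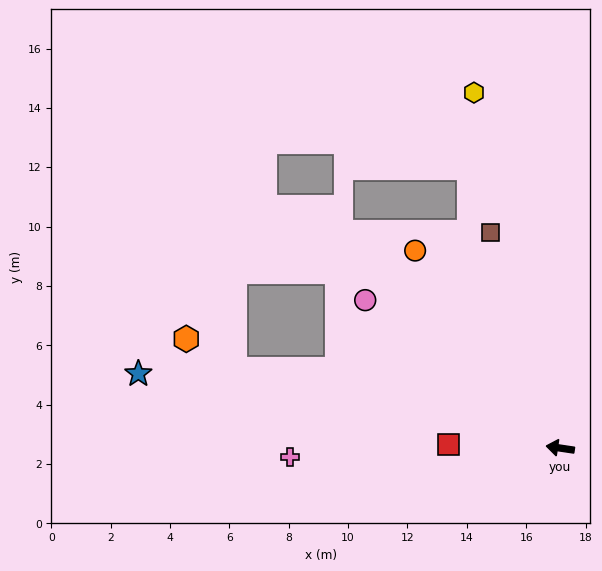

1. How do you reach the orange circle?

turn right 45°, forward 8.3 m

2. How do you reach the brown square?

turn right 64°, forward 7.6 m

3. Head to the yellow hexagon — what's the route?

turn right 68°, forward 12.3 m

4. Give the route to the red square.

turn left 7°, forward 3.8 m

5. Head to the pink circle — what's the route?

turn right 29°, forward 8.2 m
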